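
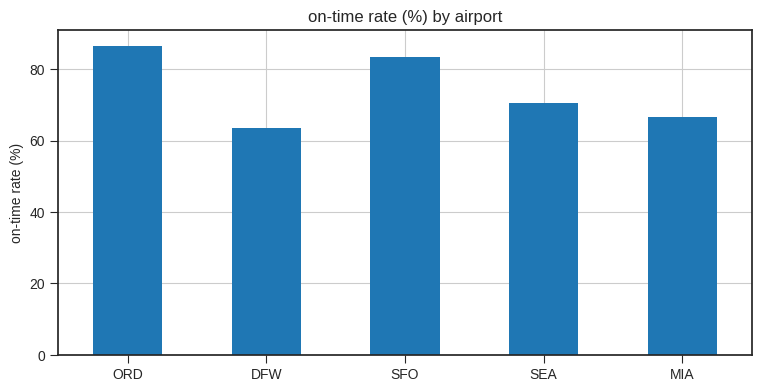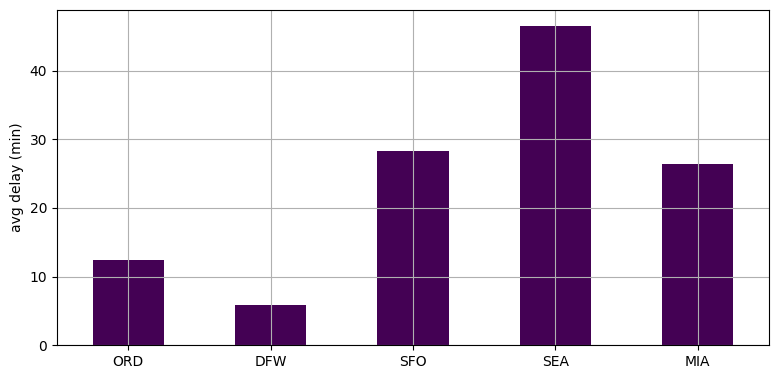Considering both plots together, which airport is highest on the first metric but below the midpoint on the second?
ORD

Chart 2 median avg delay (min) ≈ 25; below-median airports: ORD, DFW. Among those, ORD has the highest on-time rate (%) (≈ 90).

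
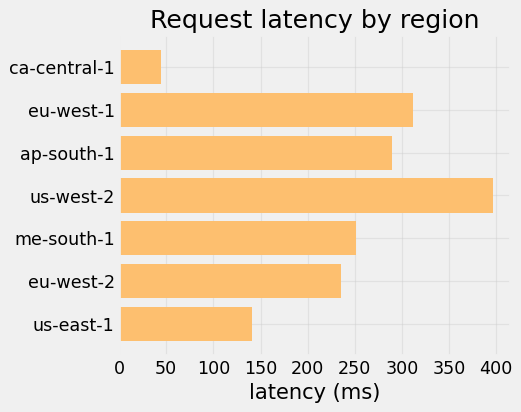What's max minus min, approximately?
Max us-west-2 ≈ 400, min ca-central-1 ≈ 50; range ≈ 350.

≈ 350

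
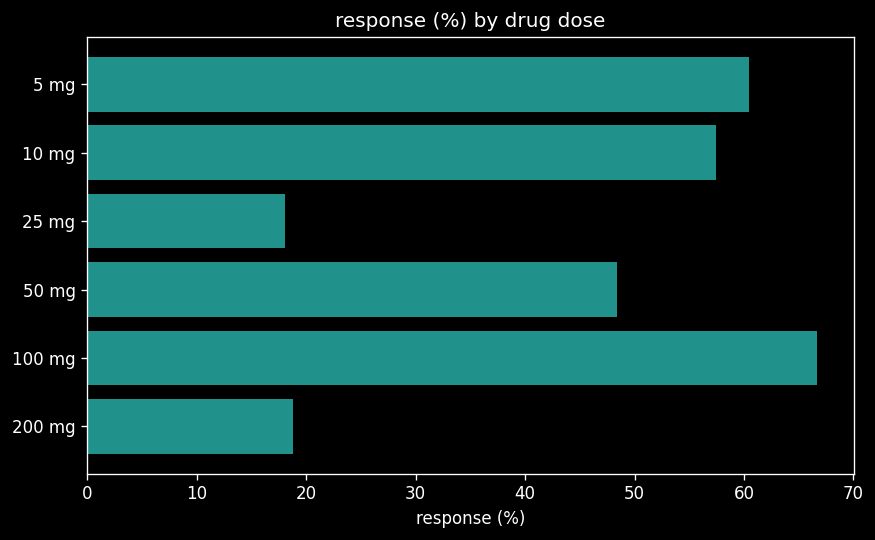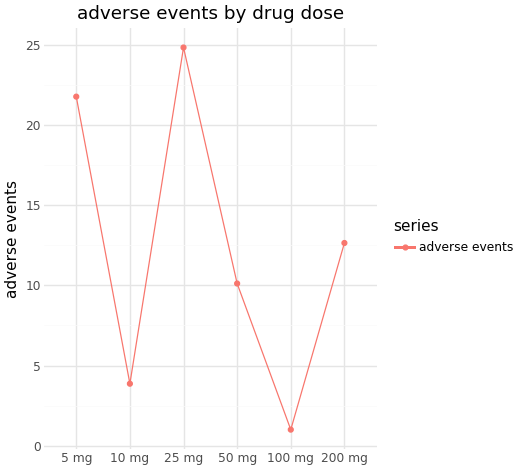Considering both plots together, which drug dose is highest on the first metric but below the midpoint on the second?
100 mg

Chart 2 median adverse events ≈ 10; below-median drug doses: 10 mg, 50 mg, 100 mg. Among those, 100 mg has the highest response (%) (≈ 70).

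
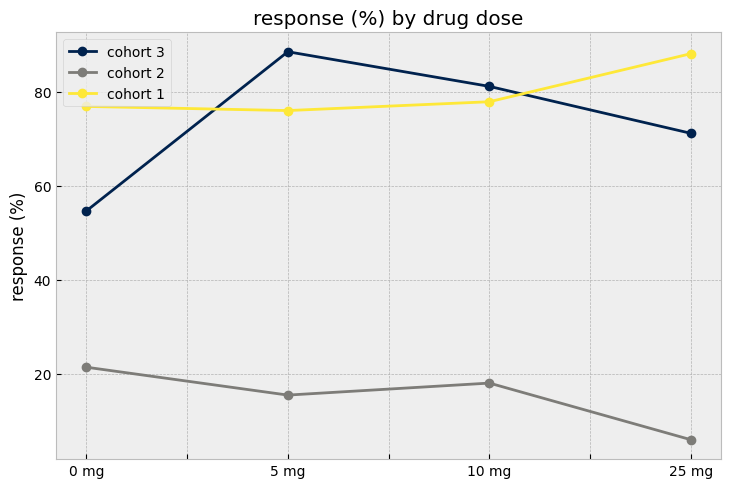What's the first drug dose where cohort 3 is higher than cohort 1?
0 mg: cohort 3 ≈ 50 vs cohort 1 ≈ 80 (not yet); 5 mg: cohort 3 ≈ 90 vs cohort 1 ≈ 80 (first crossover).

5 mg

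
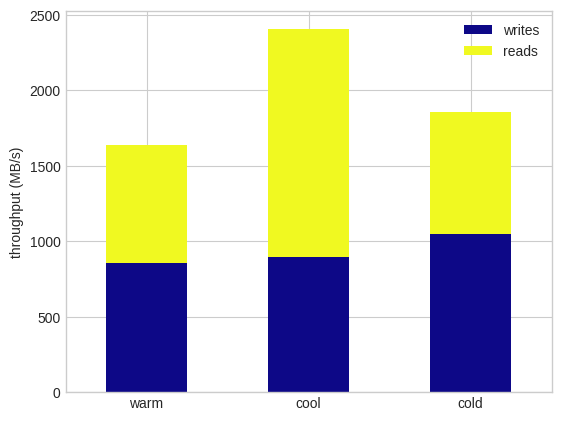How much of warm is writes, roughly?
writes top ≈ 1000, bottom ≈ 0; segment ≈ 1000.

≈ 1000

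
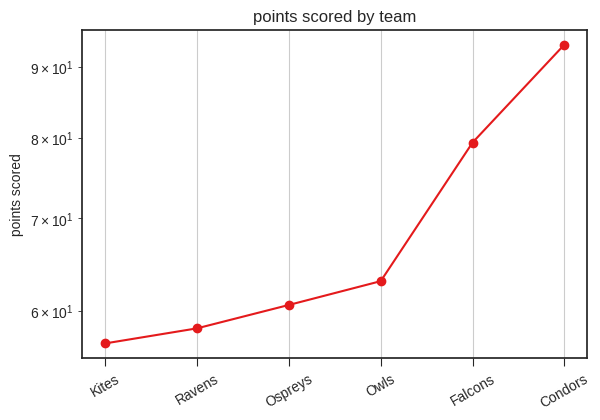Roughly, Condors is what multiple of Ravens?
≈ 1.58×

Condors ≈ 95, Ravens ≈ 60; 95/60 ≈ 1.58.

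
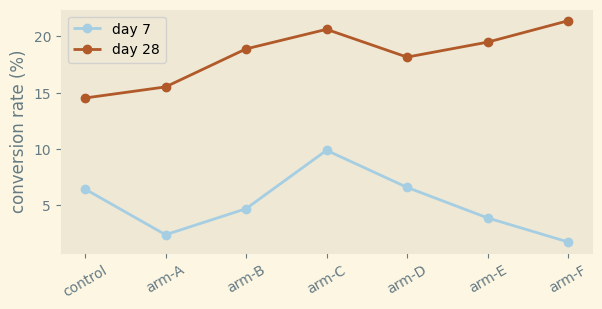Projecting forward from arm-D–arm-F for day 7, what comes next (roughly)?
Last three: 6, 4, 2 → slope ≈ -2/step → next ≈ 0.

≈ 0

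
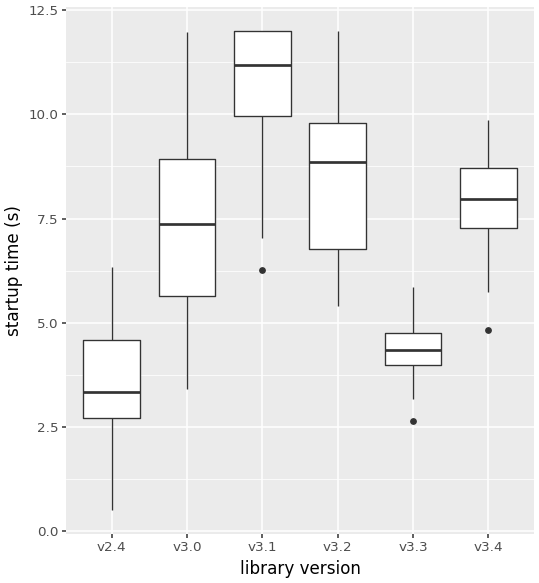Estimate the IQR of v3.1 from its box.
≈ 2

Q3 ≈ 12, Q1 ≈ 10; IQR ≈ 2.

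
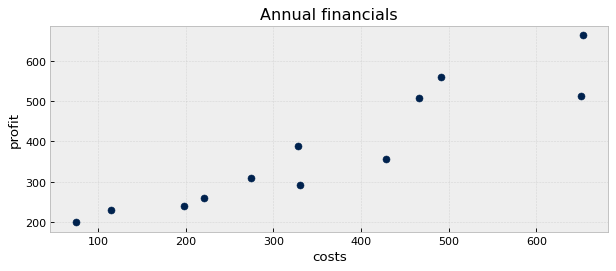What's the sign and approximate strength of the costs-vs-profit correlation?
Points are positively correlated; strong (|r| ≈ 0.9).

positive, strong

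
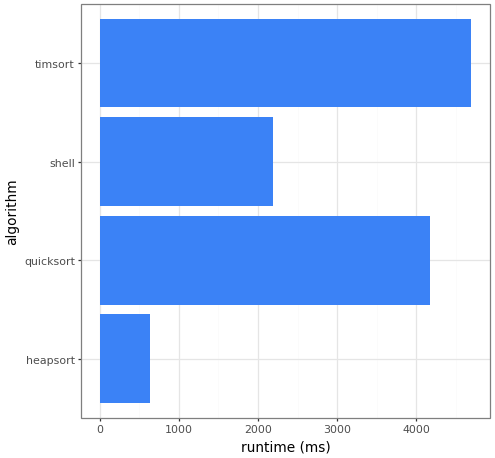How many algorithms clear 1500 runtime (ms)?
Above 1500: quicksort, shell, timsort.

3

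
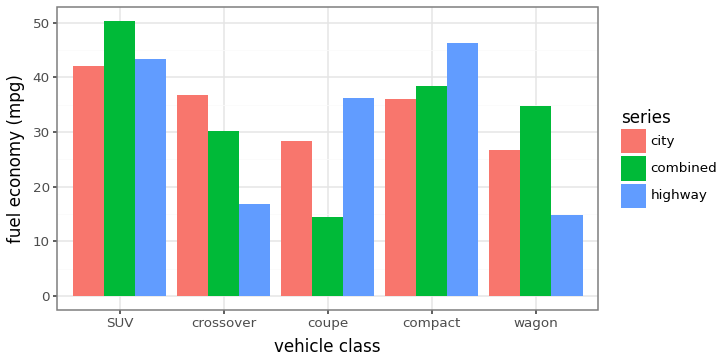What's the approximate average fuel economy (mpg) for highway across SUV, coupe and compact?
(45 + 35 + 45) / 3 ≈ 42.

≈ 42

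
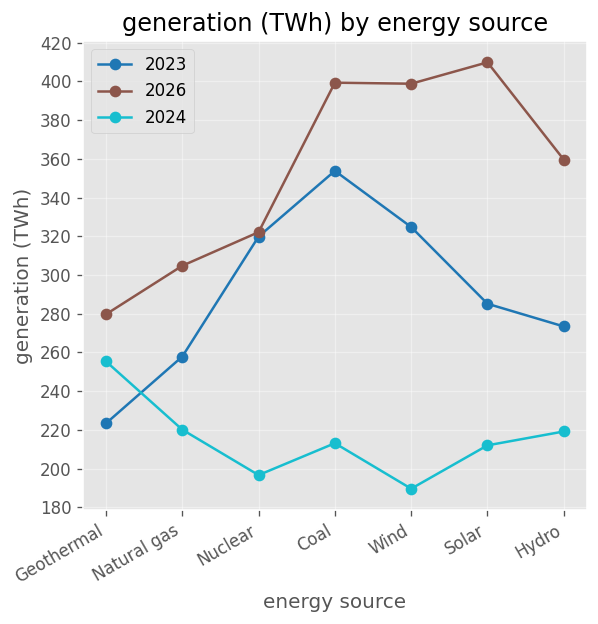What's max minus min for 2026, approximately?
≈ 120

Max Solar ≈ 400, min Geothermal ≈ 280; range ≈ 120.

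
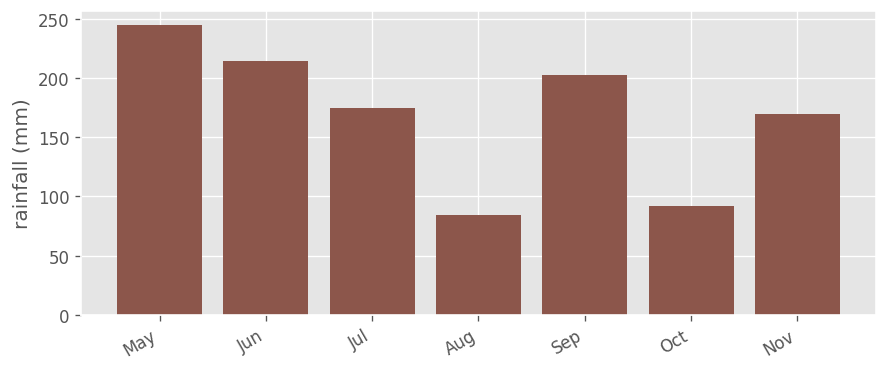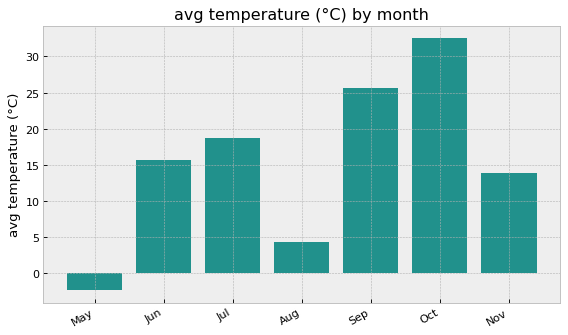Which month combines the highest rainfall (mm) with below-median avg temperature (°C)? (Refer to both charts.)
May

Chart 2 median avg temperature (°C) ≈ 15; below-median months: May, Aug, Nov. Among those, May has the highest rainfall (mm) (≈ 250).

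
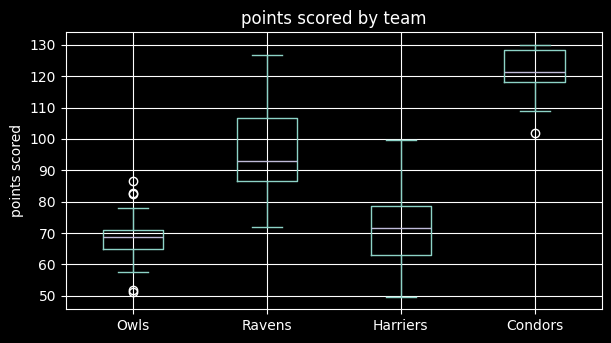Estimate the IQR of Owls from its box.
Q3 ≈ 70, Q1 ≈ 65; IQR ≈ 5.

≈ 5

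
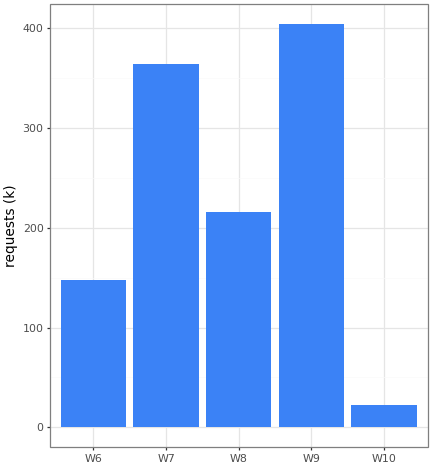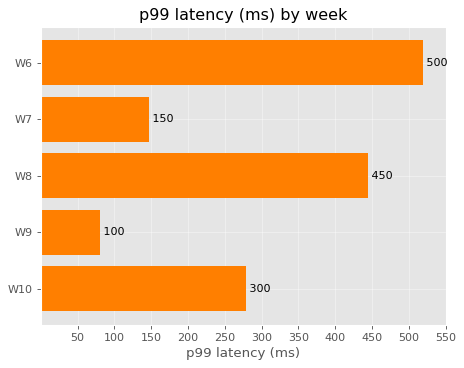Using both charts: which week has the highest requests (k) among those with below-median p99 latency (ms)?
Chart 2 median p99 latency (ms) ≈ 300; below-median weeks: W7, W9. Among those, W9 has the highest requests (k) (≈ 400).

W9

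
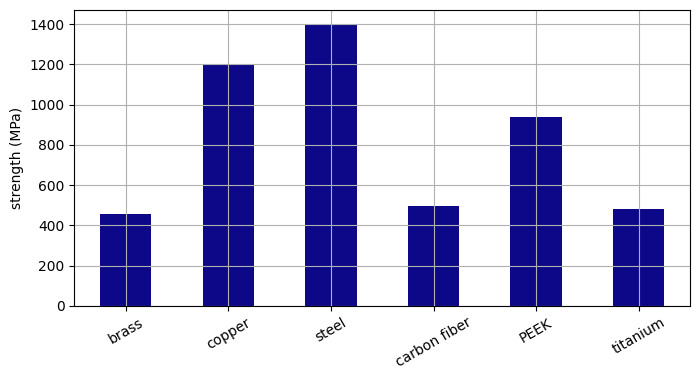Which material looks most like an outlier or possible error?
steel

steel ≈ 1400; the rest sit between ≈ 400 and ≈ 1200.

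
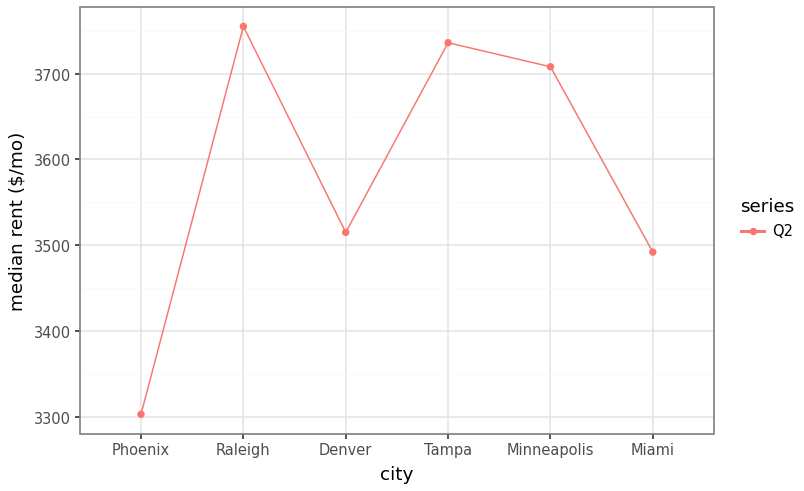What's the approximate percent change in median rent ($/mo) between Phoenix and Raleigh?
Phoenix ≈ 3300, Raleigh ≈ 3750; (3750 − 3300) / 3300 ≈ +13.6%.

≈ +13.6%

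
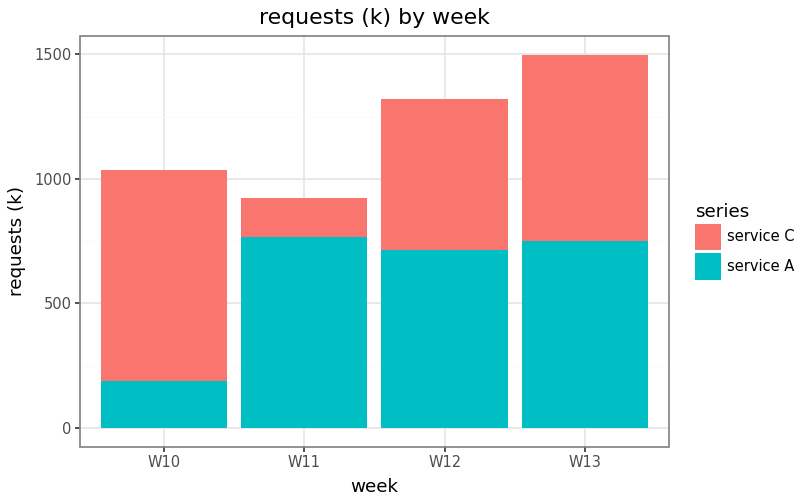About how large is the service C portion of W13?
service C top ≈ 1400, bottom ≈ 800; segment ≈ 600.

≈ 600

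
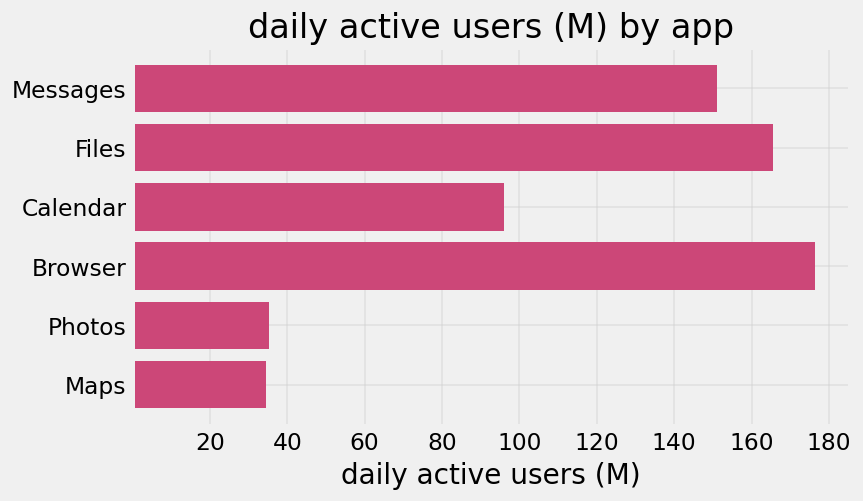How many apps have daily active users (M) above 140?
3

Above 140: Messages, Files, Browser.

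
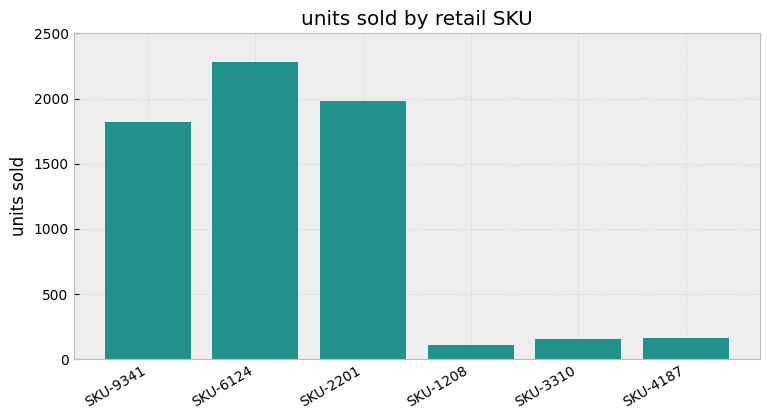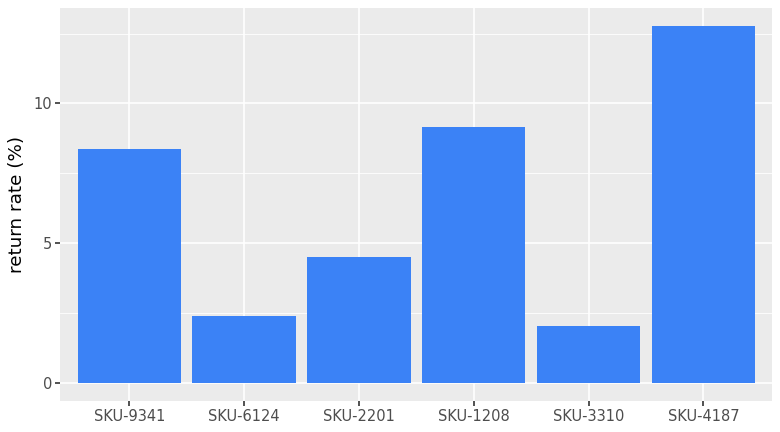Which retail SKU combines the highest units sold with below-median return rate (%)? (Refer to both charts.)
SKU-6124

Chart 2 median return rate (%) ≈ 6; below-median retail SKUs: SKU-6124, SKU-2201, SKU-3310. Among those, SKU-6124 has the highest units sold (≈ 2500).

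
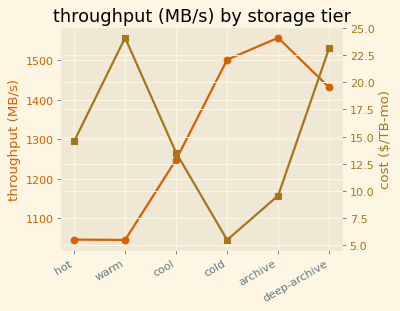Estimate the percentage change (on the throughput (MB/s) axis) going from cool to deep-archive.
cool ≈ 1250, deep-archive ≈ 1450; (1450 − 1250) / 1250 ≈ +16%.

≈ +16%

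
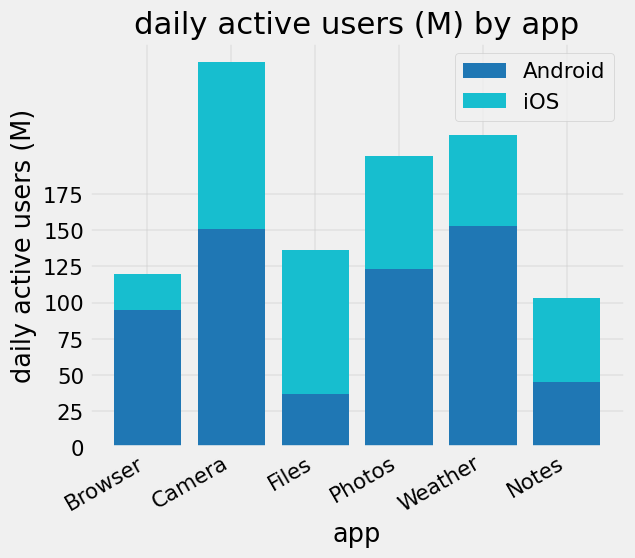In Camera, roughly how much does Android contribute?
Android top ≈ 150, bottom ≈ 0; segment ≈ 150.

≈ 150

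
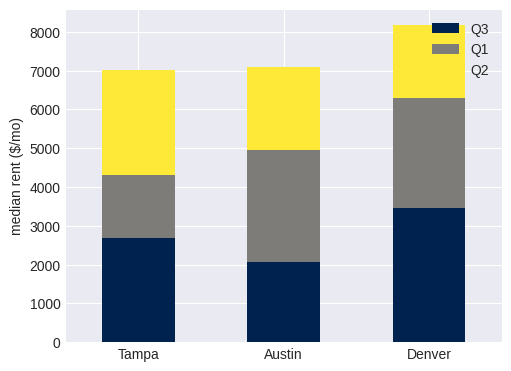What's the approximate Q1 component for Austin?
Q1 top ≈ 5000, bottom ≈ 2000; segment ≈ 3000.

≈ 3000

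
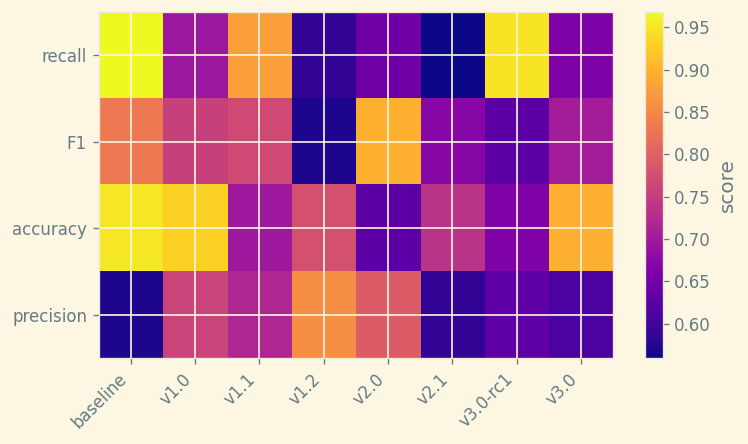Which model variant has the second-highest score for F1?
baseline

Top 3 for F1: v2.0 ≈ 0.90, baseline ≈ 0.85, v1.1 ≈ 0.75.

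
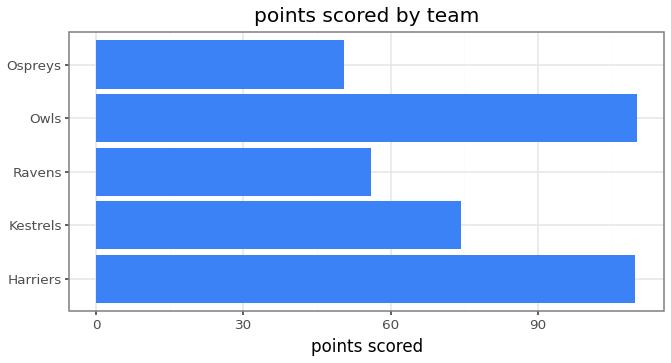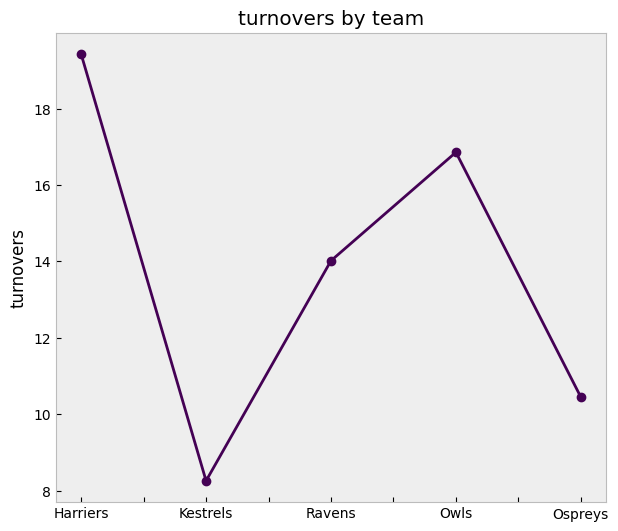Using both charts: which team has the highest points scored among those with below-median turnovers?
Chart 2 median turnovers ≈ 14; below-median teams: Kestrels, Ospreys. Among those, Kestrels has the highest points scored (≈ 80).

Kestrels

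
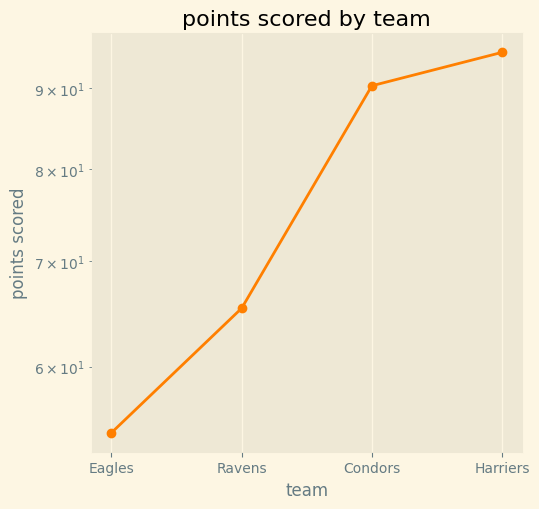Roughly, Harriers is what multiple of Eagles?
≈ 1.73×

Harriers ≈ 95, Eagles ≈ 55; 95/55 ≈ 1.73.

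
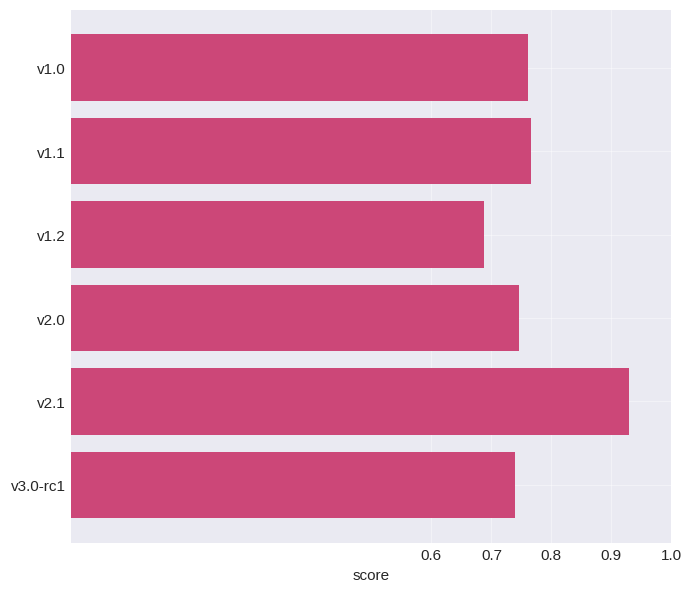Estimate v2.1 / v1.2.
v2.1 ≈ 0.9, v1.2 ≈ 0.7; 0.9/0.7 ≈ 1.29.

≈ 1.29×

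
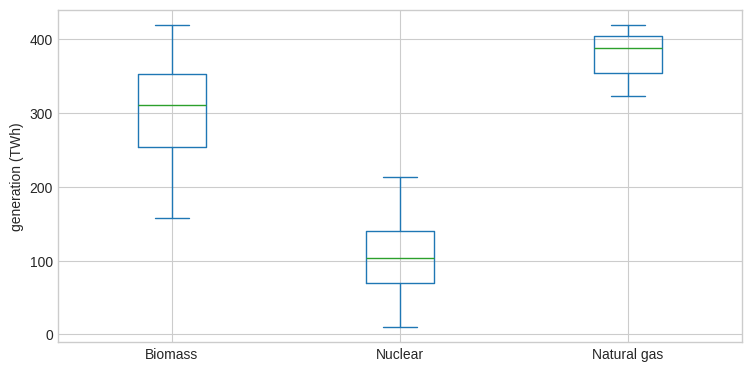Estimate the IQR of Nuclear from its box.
Q3 ≈ 150, Q1 ≈ 75; IQR ≈ 75.

≈ 75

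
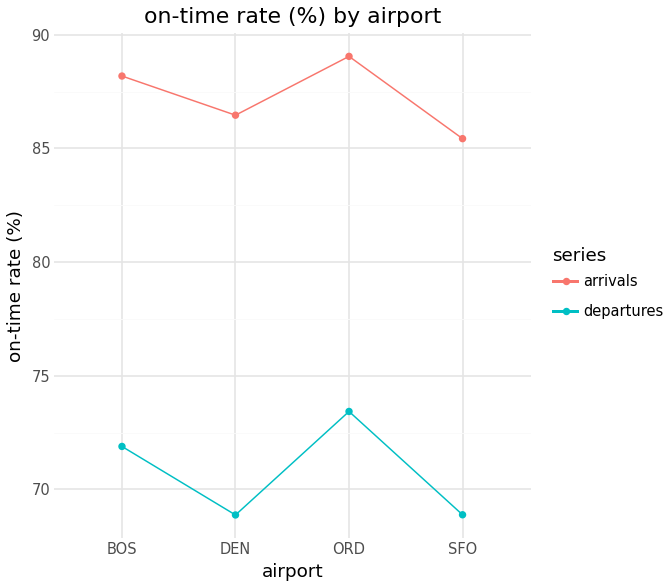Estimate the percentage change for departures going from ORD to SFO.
ORD ≈ 74, SFO ≈ 68; (68 − 74) / 74 ≈ -8.1%.

≈ -8.1%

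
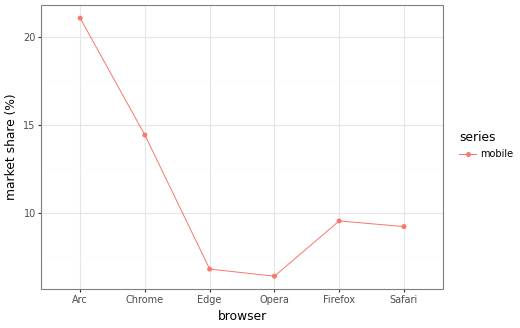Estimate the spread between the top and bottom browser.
≈ 16

Max Arc ≈ 22, min Opera ≈ 6; range ≈ 16.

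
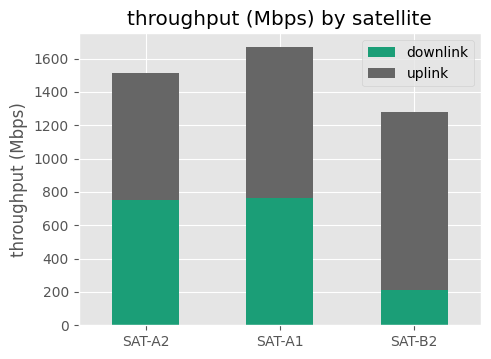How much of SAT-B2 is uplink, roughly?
uplink top ≈ 1200, bottom ≈ 200; segment ≈ 1000.

≈ 1000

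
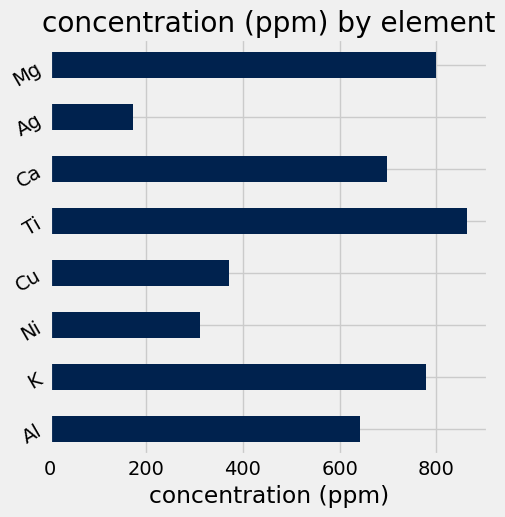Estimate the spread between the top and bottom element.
Max Ti ≈ 900, min Ag ≈ 200; range ≈ 700.

≈ 700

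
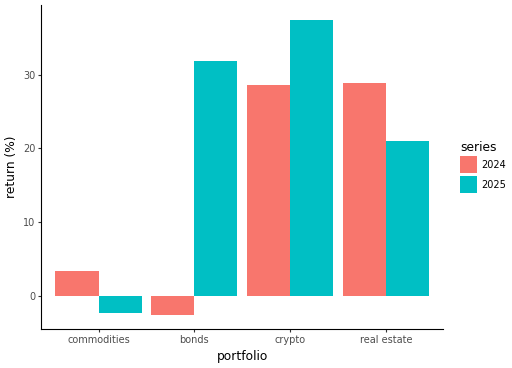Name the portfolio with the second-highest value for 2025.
Top 3 for 2025: crypto ≈ 35, bonds ≈ 30, real estate ≈ 20.

bonds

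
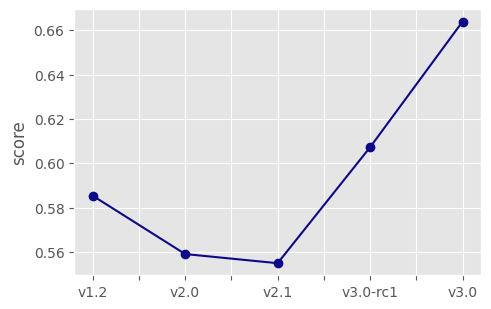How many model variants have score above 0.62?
Above 0.62: v3.0.

1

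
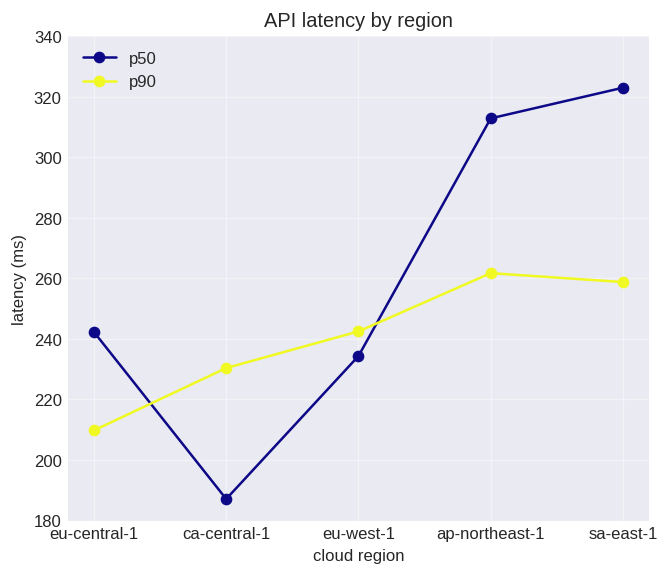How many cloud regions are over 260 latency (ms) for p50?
Above 260: ap-northeast-1, sa-east-1.

2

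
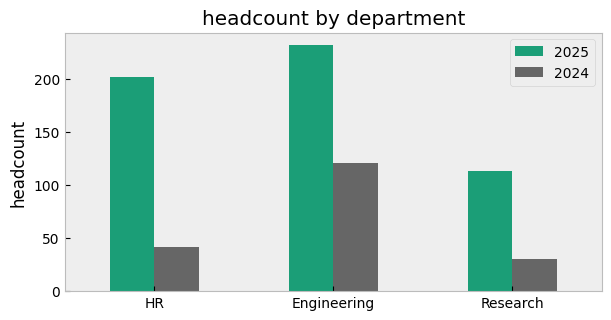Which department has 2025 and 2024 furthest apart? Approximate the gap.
HR, ≈ 160

HR: 2025 ≈ 200, 2024 ≈ 40 → gap ≈ 160. Next-largest (Engineering) is only ≈ 120.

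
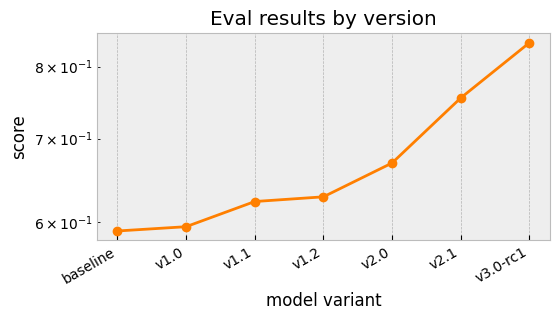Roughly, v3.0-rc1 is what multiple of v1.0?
≈ 1.42×

v3.0-rc1 ≈ 0.85, v1.0 ≈ 0.60; 0.85/0.60 ≈ 1.42.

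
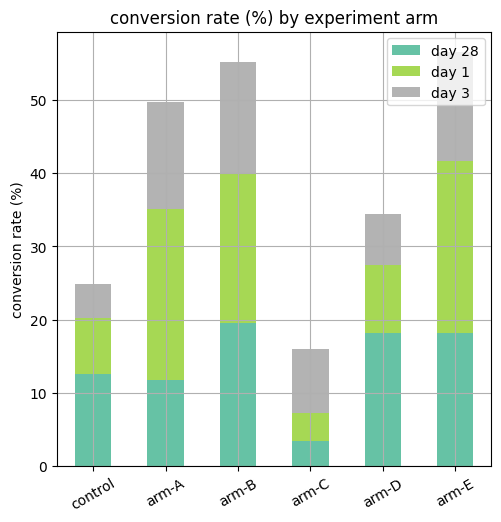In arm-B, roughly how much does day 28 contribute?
day 28 top ≈ 20, bottom ≈ 0; segment ≈ 20.

≈ 20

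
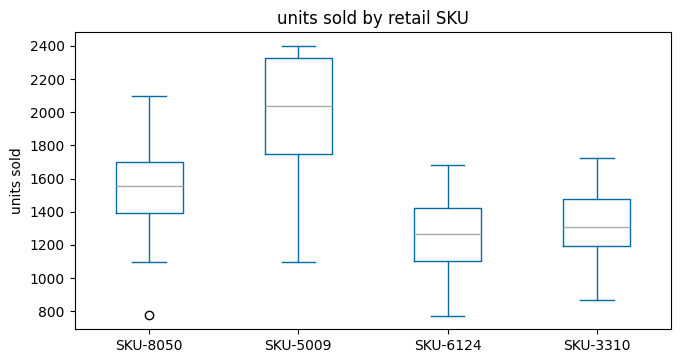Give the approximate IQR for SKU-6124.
≈ 300

Q3 ≈ 1400, Q1 ≈ 1100; IQR ≈ 300.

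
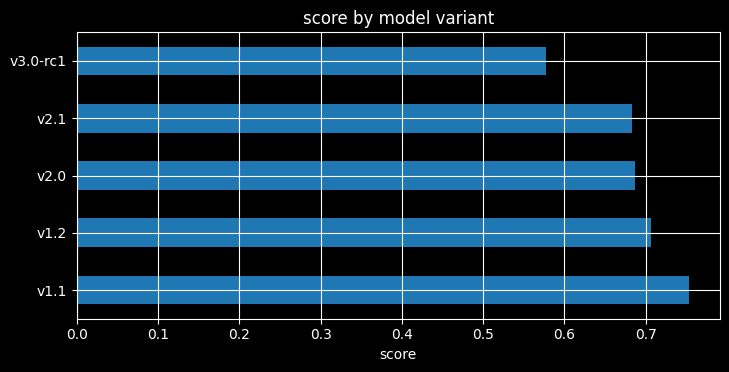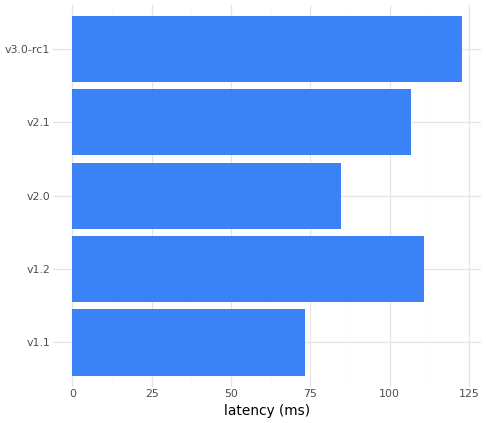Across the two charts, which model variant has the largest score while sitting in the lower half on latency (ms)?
v1.1

Chart 2 median latency (ms) ≈ 100; below-median model variants: v1.1, v2.0. Among those, v1.1 has the highest score (≈ 0.8).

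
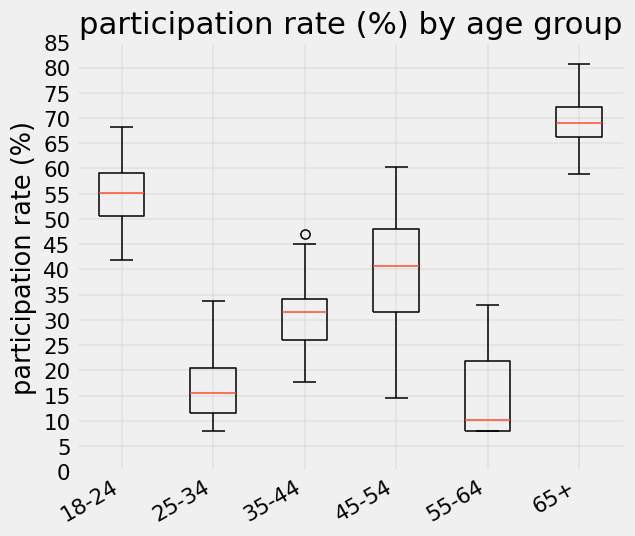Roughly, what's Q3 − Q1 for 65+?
≈ 5

Q3 ≈ 70, Q1 ≈ 65; IQR ≈ 5.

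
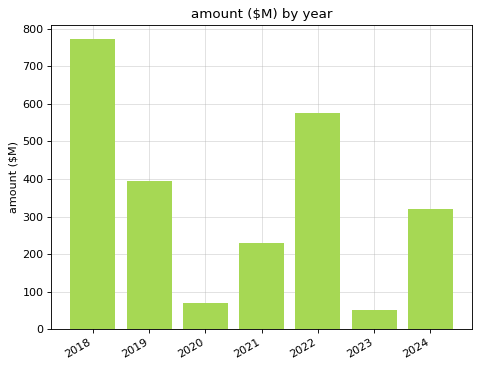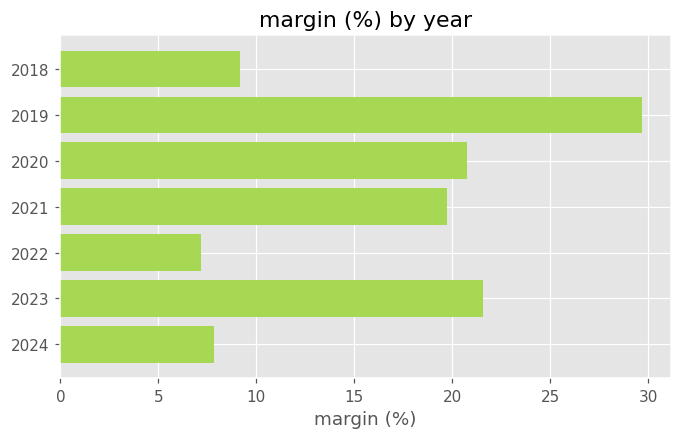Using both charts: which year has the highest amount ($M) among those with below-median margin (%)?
2018

Chart 2 median margin (%) ≈ 20; below-median years: 2018, 2022, 2024. Among those, 2018 has the highest amount ($M) (≈ 800).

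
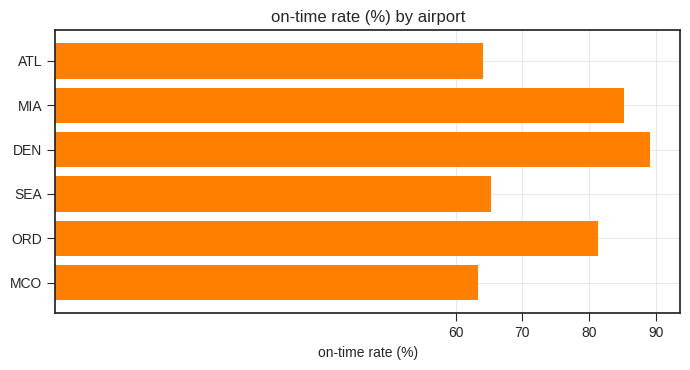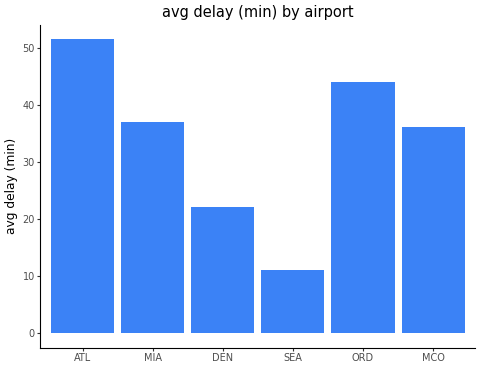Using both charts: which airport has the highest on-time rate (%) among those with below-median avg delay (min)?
Chart 2 median avg delay (min) ≈ 35; below-median airports: DEN, SEA, MCO. Among those, DEN has the highest on-time rate (%) (≈ 90).

DEN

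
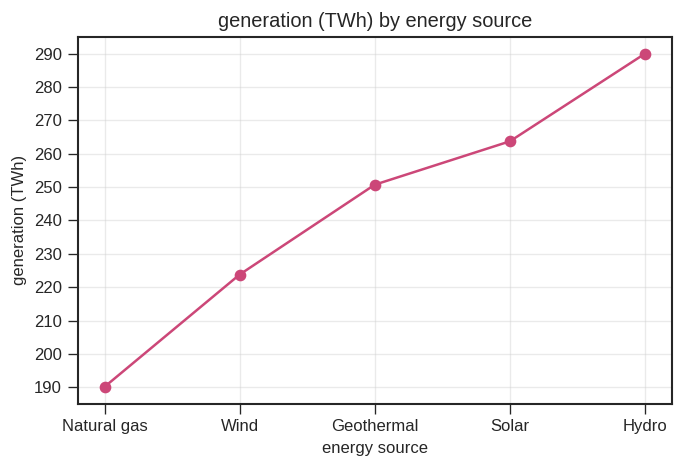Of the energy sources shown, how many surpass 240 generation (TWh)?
3

Above 240: Geothermal, Solar, Hydro.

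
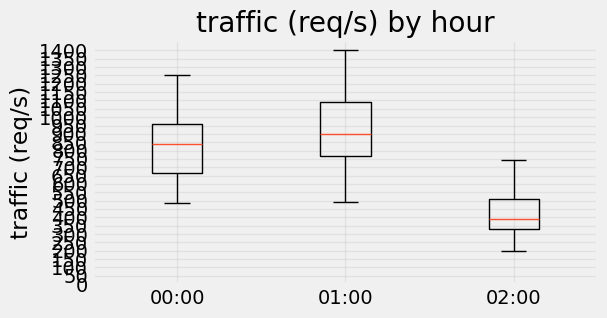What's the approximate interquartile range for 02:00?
Q3 ≈ 500, Q1 ≈ 350; IQR ≈ 150.

≈ 150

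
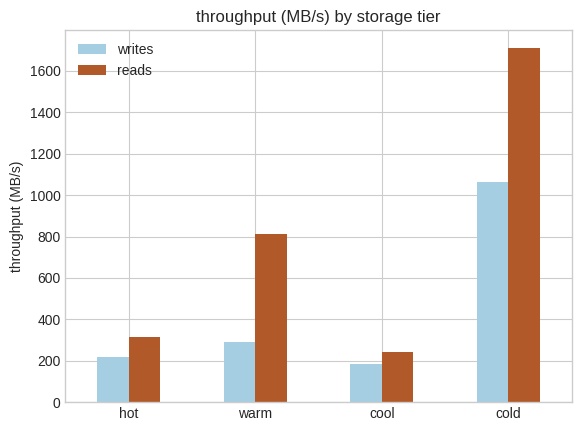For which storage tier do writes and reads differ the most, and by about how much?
cold, ≈ 800 MB/s

cold: writes ≈ 1000, reads ≈ 1800 → gap ≈ 800. Next-largest (warm) is only ≈ 600.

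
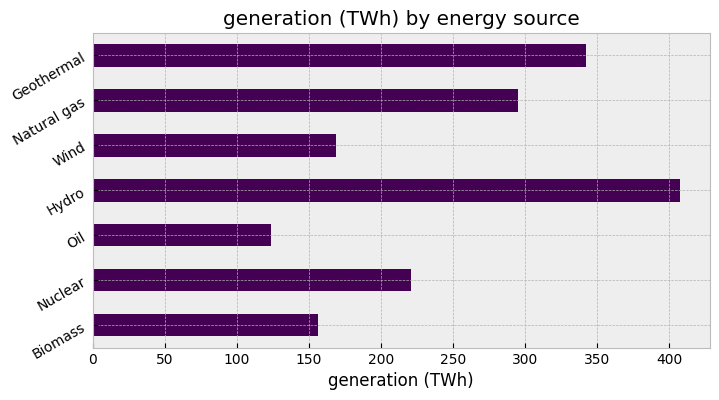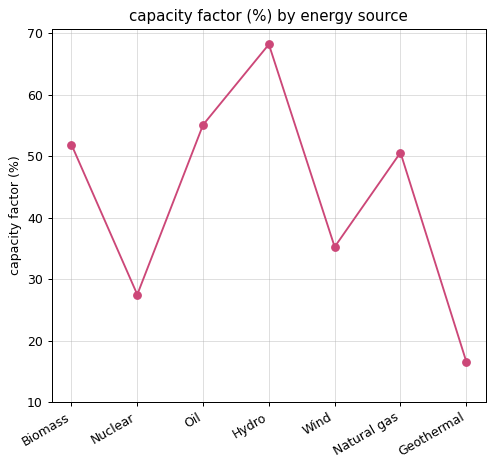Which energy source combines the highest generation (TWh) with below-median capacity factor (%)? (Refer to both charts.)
Geothermal

Chart 2 median capacity factor (%) ≈ 50; below-median energy sources: Nuclear, Wind, Geothermal. Among those, Geothermal has the highest generation (TWh) (≈ 350).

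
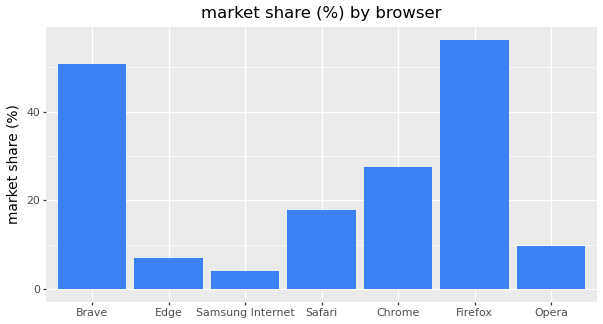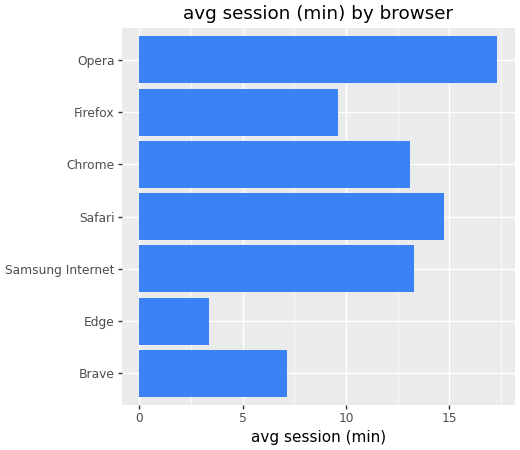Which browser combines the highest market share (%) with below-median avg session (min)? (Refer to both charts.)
Firefox

Chart 2 median avg session (min) ≈ 14; below-median browsers: Brave, Edge, Firefox. Among those, Firefox has the highest market share (%) (≈ 60).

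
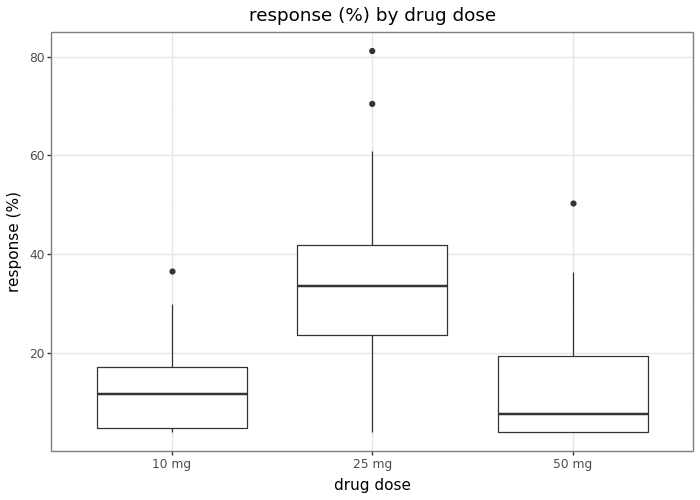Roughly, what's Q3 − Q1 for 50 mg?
Q3 ≈ 20, Q1 ≈ 5; IQR ≈ 15.

≈ 15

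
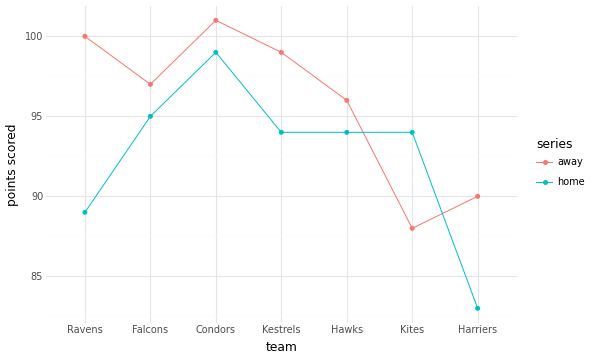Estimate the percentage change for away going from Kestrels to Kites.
Kestrels ≈ 100, Kites ≈ 88; (88 − 100) / 100 ≈ -12%.

≈ -12%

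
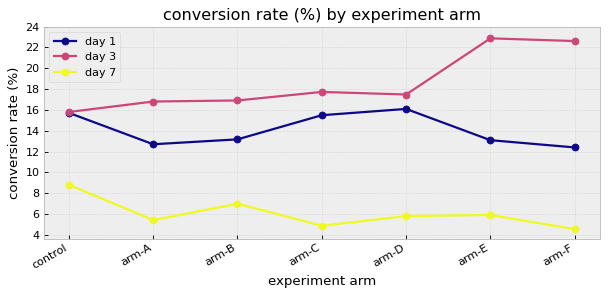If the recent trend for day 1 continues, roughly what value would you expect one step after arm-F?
Last three: 16, 14, 12 → slope ≈ -2/step → next ≈ 10.

≈ 10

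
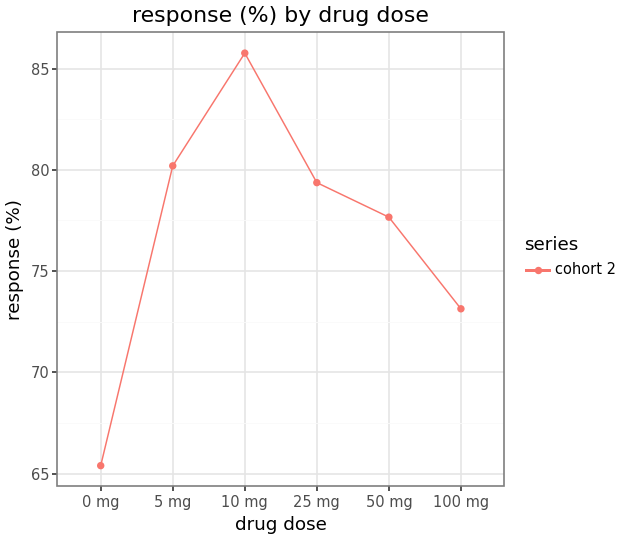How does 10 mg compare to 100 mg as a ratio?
10 mg ≈ 86, 100 mg ≈ 74; 86/74 ≈ 1.16.

≈ 1.16×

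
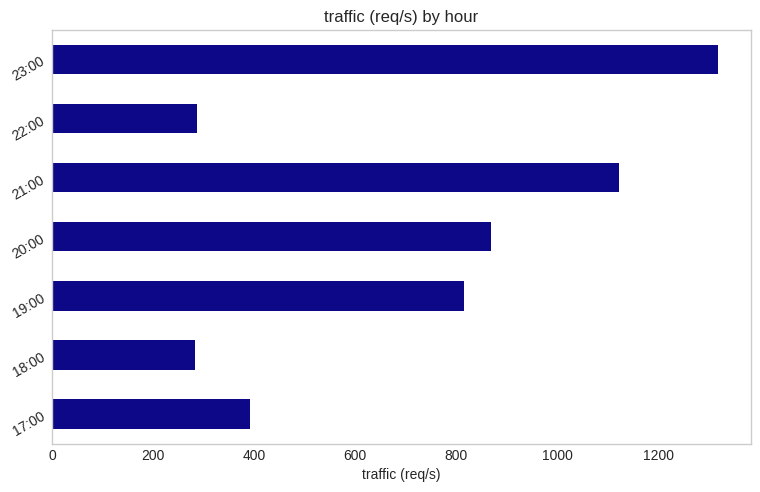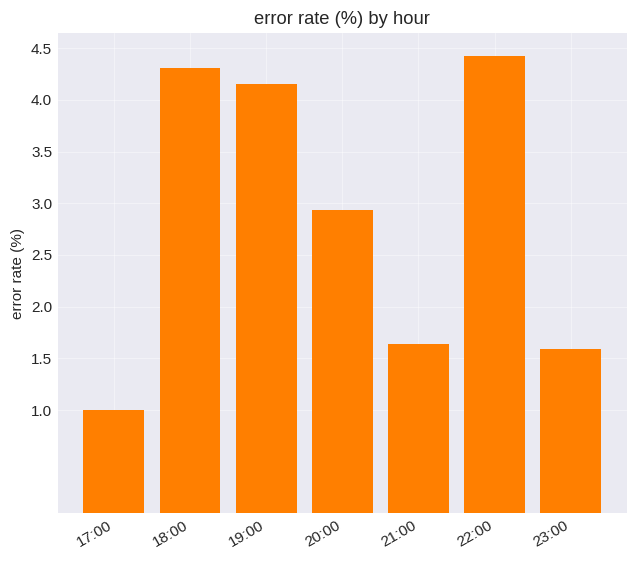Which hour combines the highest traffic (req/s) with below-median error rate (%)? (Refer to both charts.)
23:00

Chart 2 median error rate (%) ≈ 3; below-median hours: 17:00, 21:00, 23:00. Among those, 23:00 has the highest traffic (req/s) (≈ 1400).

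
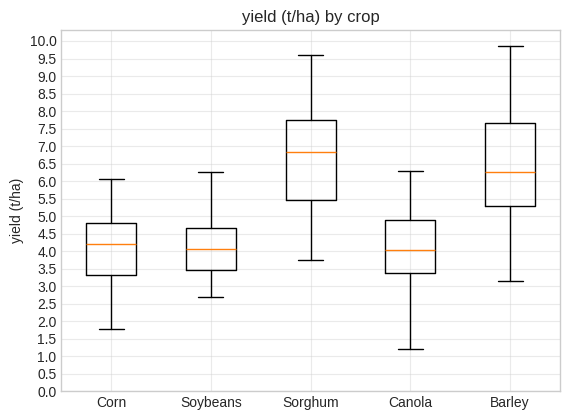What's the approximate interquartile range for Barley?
Q3 ≈ 7.5, Q1 ≈ 5.5; IQR ≈ 2.0.

≈ 2.0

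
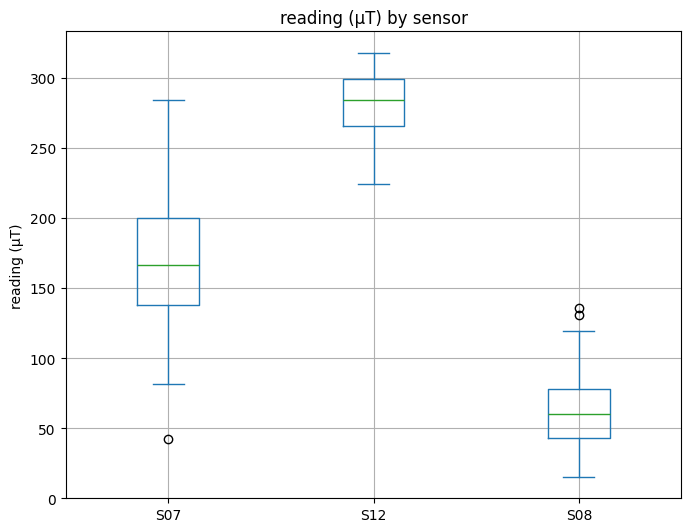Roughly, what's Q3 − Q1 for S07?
≈ 60

Q3 ≈ 200, Q1 ≈ 140; IQR ≈ 60.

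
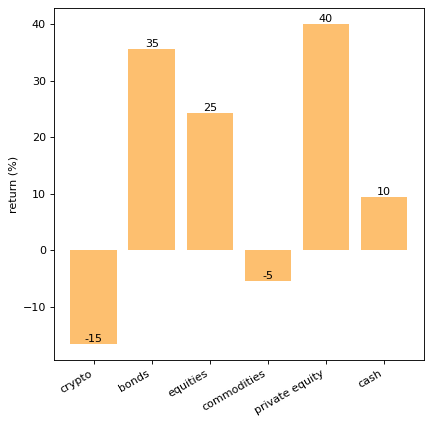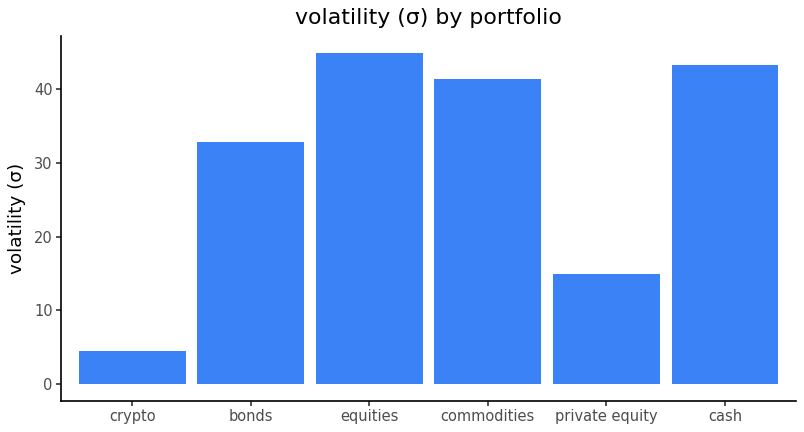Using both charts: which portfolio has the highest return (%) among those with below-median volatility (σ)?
private equity

Chart 2 median volatility (σ) ≈ 35; below-median portfolios: crypto, bonds, private equity. Among those, private equity has the highest return (%) (≈ 40).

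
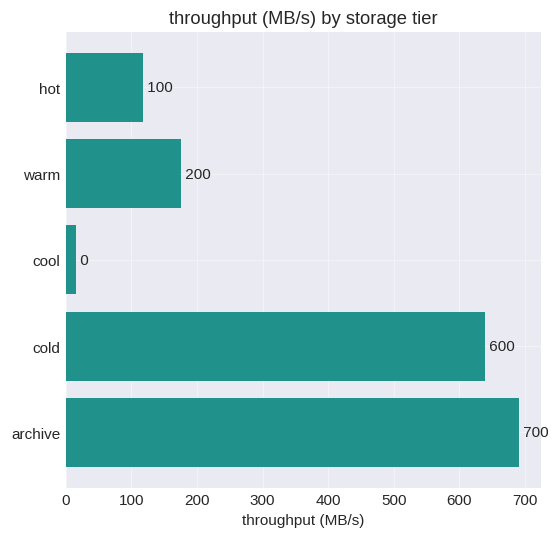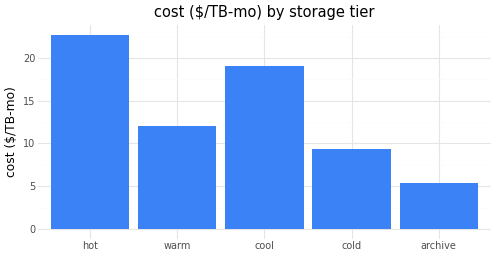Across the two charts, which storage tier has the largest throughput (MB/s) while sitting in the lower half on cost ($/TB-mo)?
Chart 2 median cost ($/TB-mo) ≈ 10; below-median storage tiers: cold, archive. Among those, archive has the highest throughput (MB/s) (≈ 700).

archive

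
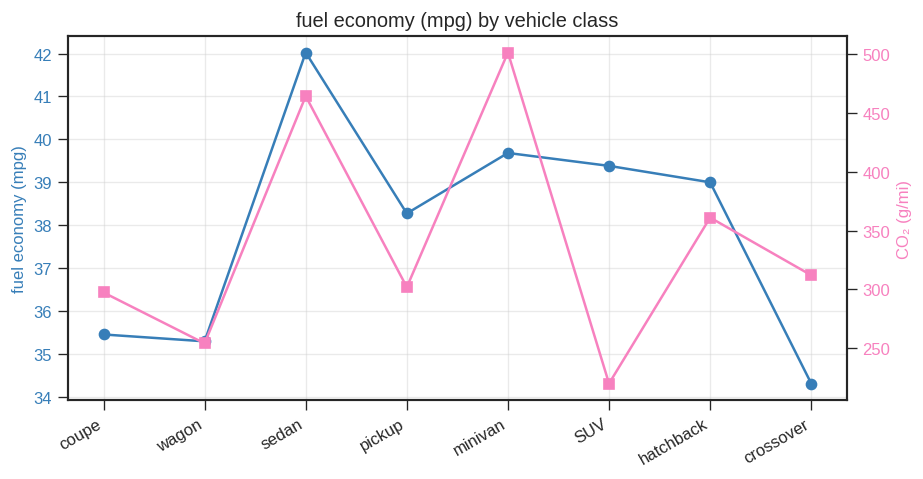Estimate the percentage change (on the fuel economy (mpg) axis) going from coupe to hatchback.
coupe ≈ 35, hatchback ≈ 39; (39 − 35) / 35 ≈ +11.4%.

≈ +11.4%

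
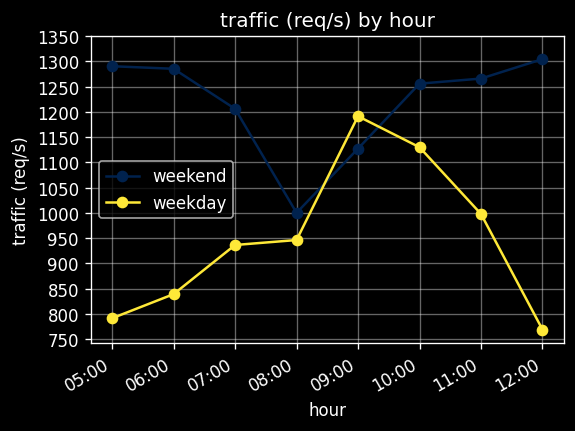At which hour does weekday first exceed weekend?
08:00: weekday ≈ 950 vs weekend ≈ 1000 (not yet); 09:00: weekday ≈ 1200 vs weekend ≈ 1150 (first crossover).

09:00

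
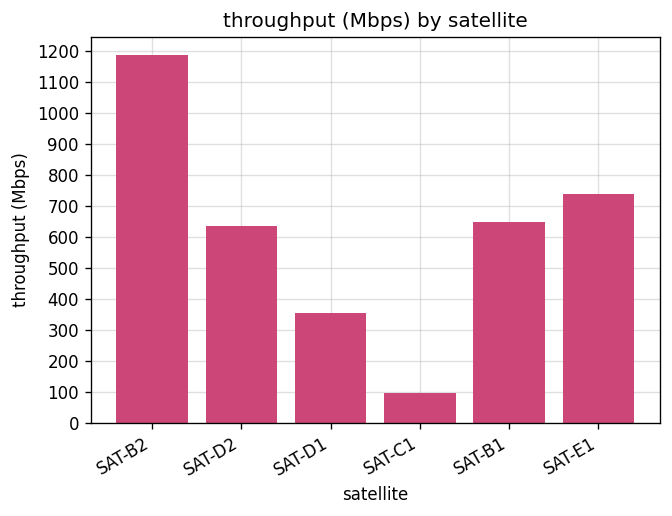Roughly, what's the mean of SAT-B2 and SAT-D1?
(1200 + 400) / 2 ≈ 800.

≈ 800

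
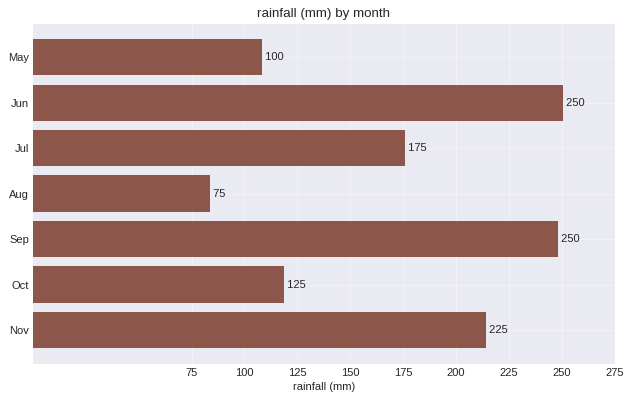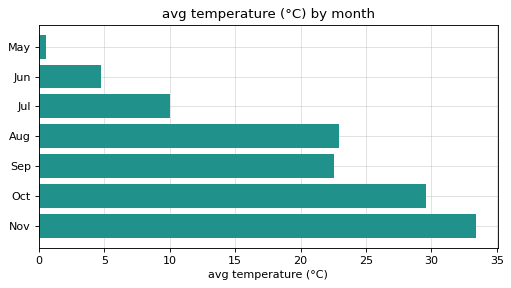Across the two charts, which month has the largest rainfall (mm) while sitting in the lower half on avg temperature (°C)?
Chart 2 median avg temperature (°C) ≈ 25; below-median months: May, Jun, Jul. Among those, Jun has the highest rainfall (mm) (≈ 250).

Jun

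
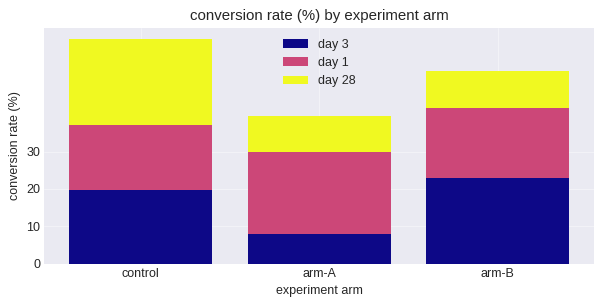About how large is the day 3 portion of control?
day 3 top ≈ 20, bottom ≈ 0; segment ≈ 20.

≈ 20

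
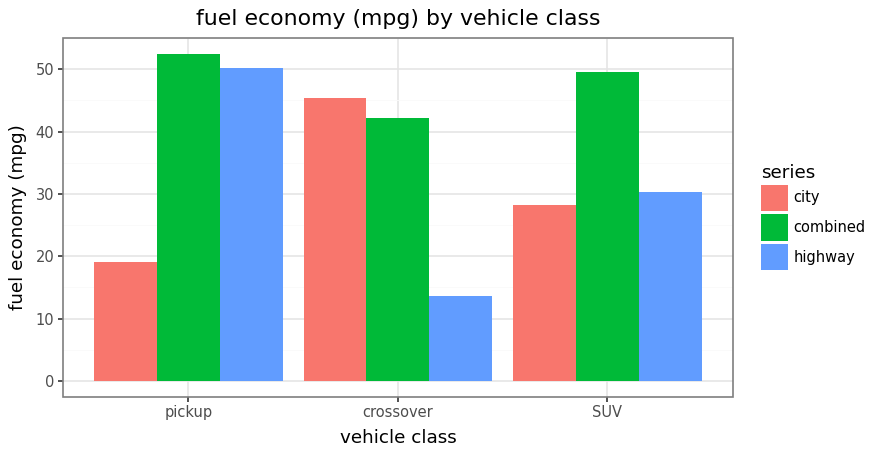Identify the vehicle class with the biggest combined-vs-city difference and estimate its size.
pickup: combined ≈ 50, city ≈ 20 → gap ≈ 30. Next-largest (SUV) is only ≈ 20.

pickup, ≈ 30 mpg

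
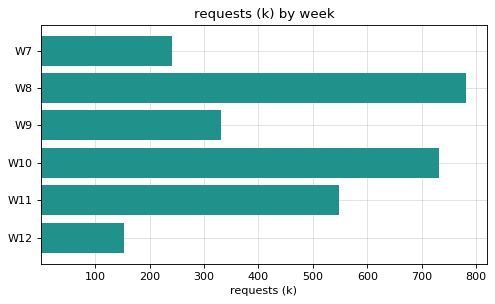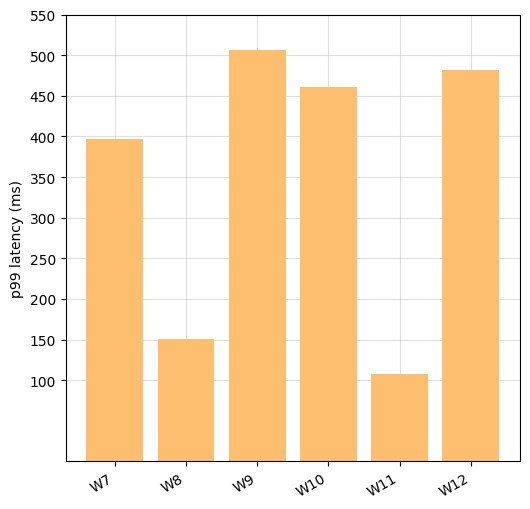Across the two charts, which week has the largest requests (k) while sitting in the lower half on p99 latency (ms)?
Chart 2 median p99 latency (ms) ≈ 450; below-median weeks: W7, W8, W11. Among those, W8 has the highest requests (k) (≈ 800).

W8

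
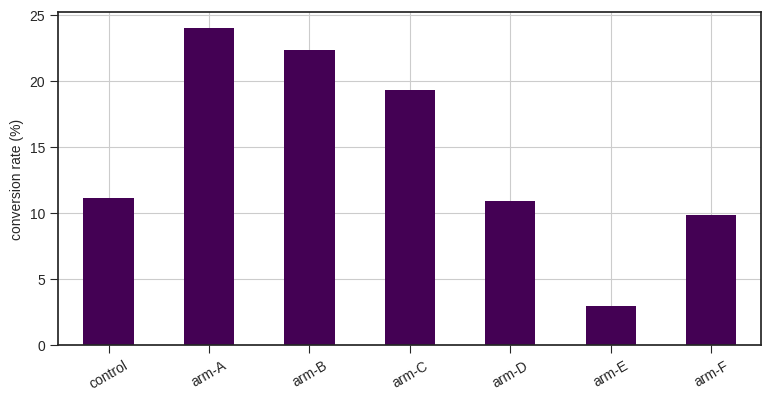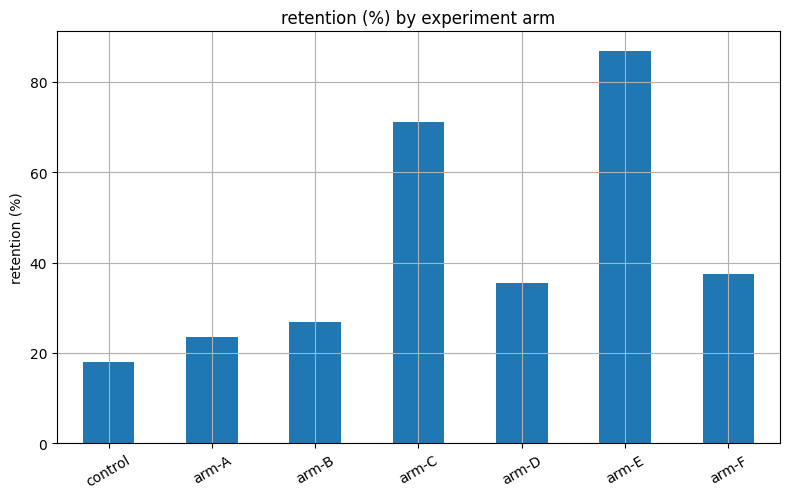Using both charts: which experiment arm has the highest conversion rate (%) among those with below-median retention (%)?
Chart 2 median retention (%) ≈ 40; below-median experiment arms: control, arm-A, arm-B. Among those, arm-A has the highest conversion rate (%) (≈ 25).

arm-A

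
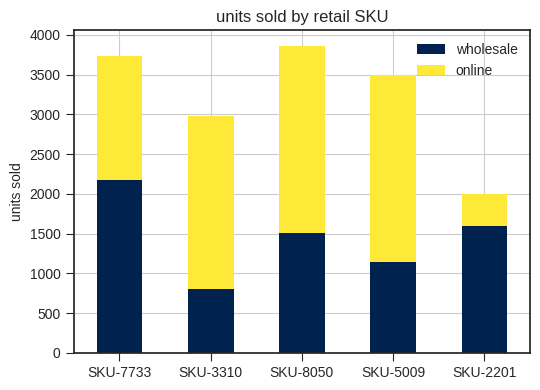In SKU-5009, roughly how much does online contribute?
online top ≈ 3500, bottom ≈ 1000; segment ≈ 2500.

≈ 2500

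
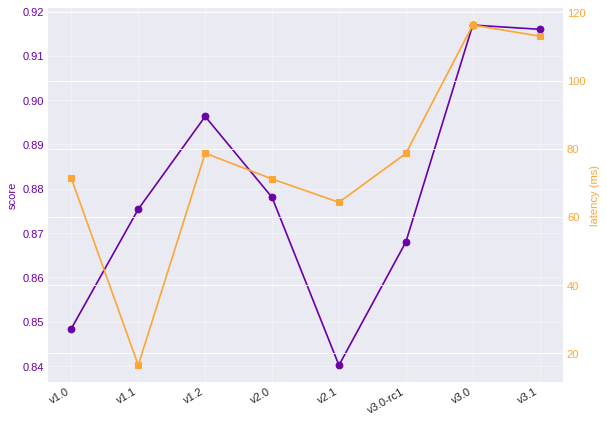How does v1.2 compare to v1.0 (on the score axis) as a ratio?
v1.2 ≈ 0.90, v1.0 ≈ 0.85; 0.90/0.85 ≈ 1.06.

≈ 1.06×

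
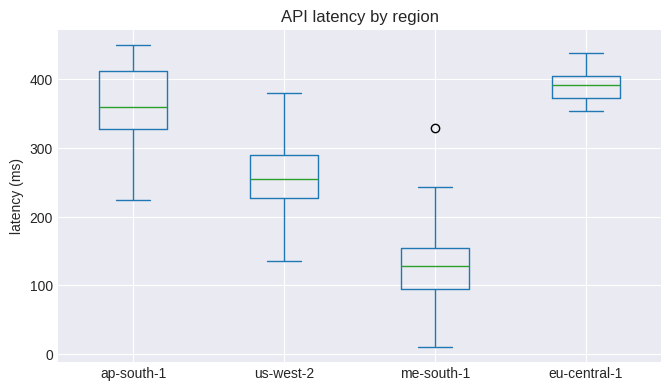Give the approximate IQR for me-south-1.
≈ 50

Q3 ≈ 150, Q1 ≈ 100; IQR ≈ 50.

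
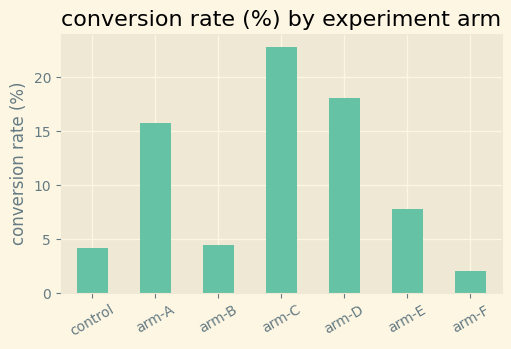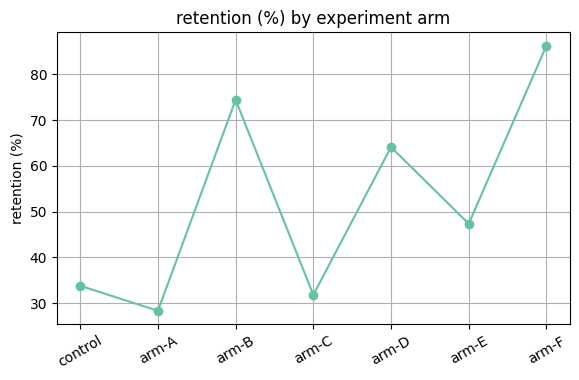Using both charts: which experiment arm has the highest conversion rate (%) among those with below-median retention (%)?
Chart 2 median retention (%) ≈ 50; below-median experiment arms: control, arm-A, arm-C. Among those, arm-C has the highest conversion rate (%) (≈ 25).

arm-C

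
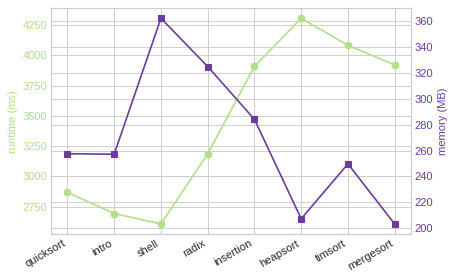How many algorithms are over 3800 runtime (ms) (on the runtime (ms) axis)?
Above 3800: insertion, heapsort, timsort, mergesort.

4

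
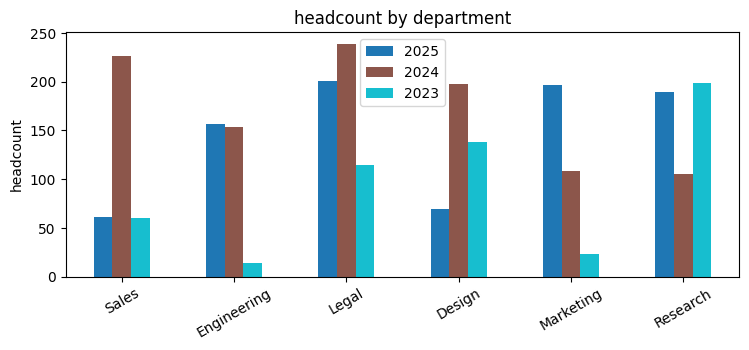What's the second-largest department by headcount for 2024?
Sales

Top 3 for 2024: Legal ≈ 240, Sales ≈ 220, Design ≈ 200.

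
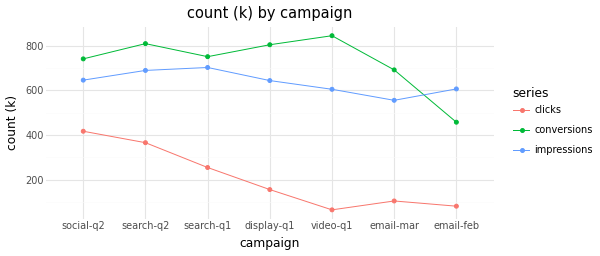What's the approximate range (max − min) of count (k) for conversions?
≈ 300

Max video-q1 ≈ 800, min email-feb ≈ 500; range ≈ 300.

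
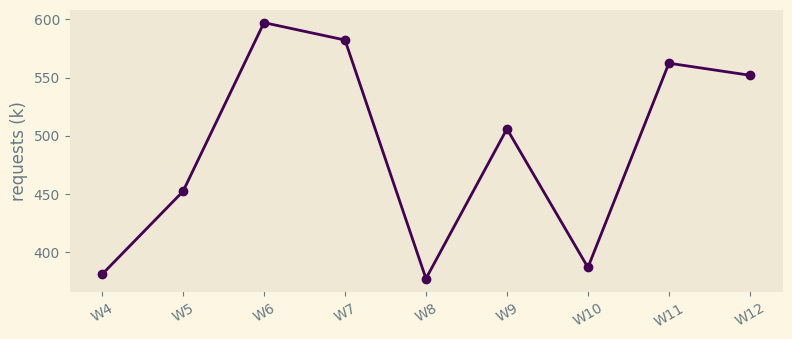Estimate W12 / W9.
W12 ≈ 560, W9 ≈ 500; 560/500 ≈ 1.12.

≈ 1.12×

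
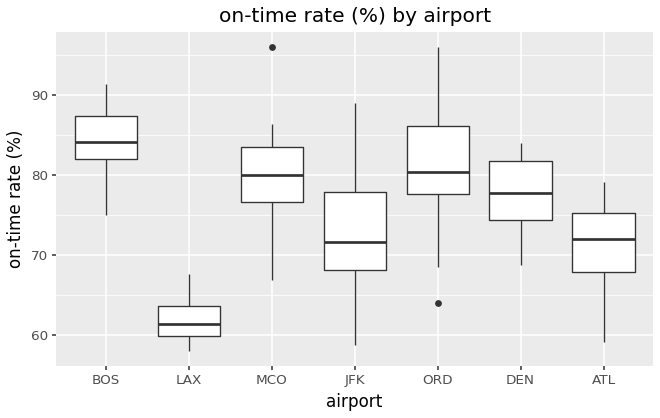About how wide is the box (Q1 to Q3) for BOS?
≈ 6

Q3 ≈ 88, Q1 ≈ 82; IQR ≈ 6.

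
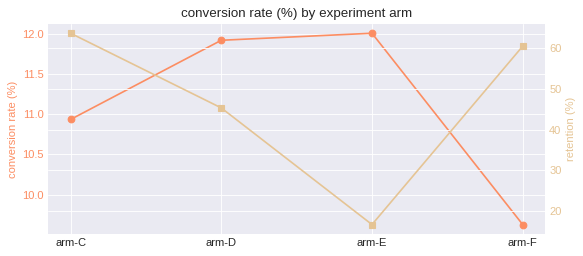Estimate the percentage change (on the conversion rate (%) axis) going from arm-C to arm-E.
≈ +9.1%

arm-C ≈ 11.0, arm-E ≈ 12.0; (12.0 − 11.0) / 11.0 ≈ +9.1%.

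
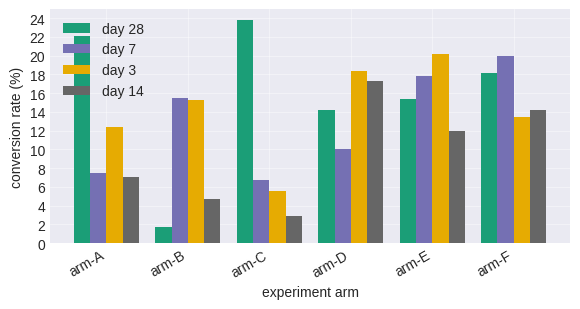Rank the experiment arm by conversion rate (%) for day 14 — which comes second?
Top 3 for day 14: arm-D ≈ 18, arm-F ≈ 14, arm-E ≈ 12.

arm-F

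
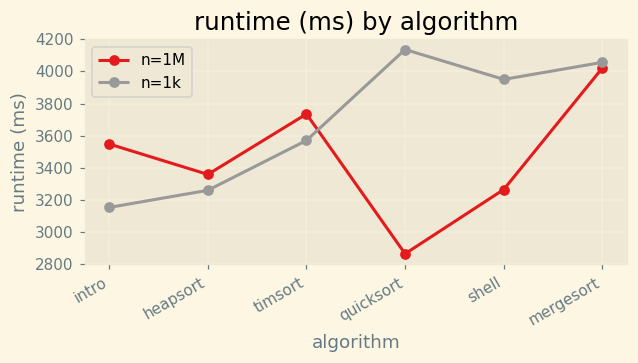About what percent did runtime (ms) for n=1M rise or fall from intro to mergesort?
≈ +11.1%

intro ≈ 3600, mergesort ≈ 4000; (4000 − 3600) / 3600 ≈ +11.1%.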